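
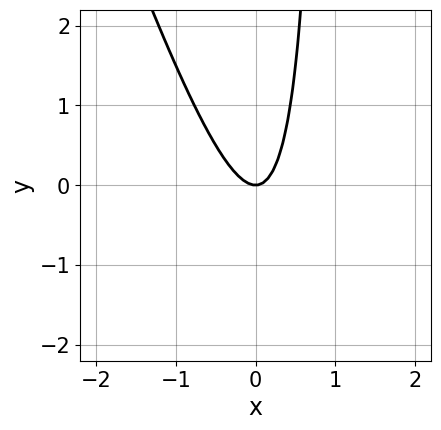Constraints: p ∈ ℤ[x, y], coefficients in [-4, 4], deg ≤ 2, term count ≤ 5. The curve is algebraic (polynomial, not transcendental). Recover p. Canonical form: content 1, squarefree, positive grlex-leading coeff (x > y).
3*x^2 + x*y - y

1. Degree: no degree-1 curve has this shape, so deg p = 2.
2. Observable constraints: one x-axis crossing is at x = 0; it meets the y-axis at y = 0 (among the integer gridlines).
3. The integer polynomial consistent with all of this is the stated p.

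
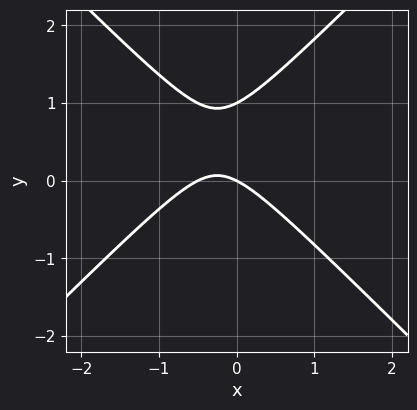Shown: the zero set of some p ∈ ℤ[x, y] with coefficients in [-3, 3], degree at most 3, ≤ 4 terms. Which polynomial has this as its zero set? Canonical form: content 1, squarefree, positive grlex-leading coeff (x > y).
2*x^2 - 2*y^2 + x + 2*y

(a) deg p = 2.
(b) Against the integer gridlines: the y-axis gridline crossings are at y ∈ {0, 1}; it meets the x-axis at x = 0 (among the integer gridlines).
(c) Putting this together gives p.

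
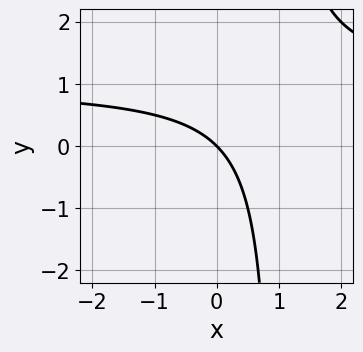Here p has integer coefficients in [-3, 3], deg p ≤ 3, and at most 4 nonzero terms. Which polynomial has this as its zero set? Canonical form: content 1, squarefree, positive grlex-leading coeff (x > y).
First, degree: no degree-1 curve has this shape, so deg p = 2.
Then, reading off the gridlines: one y-axis crossing is at y = 0; one x-axis crossing is at x = 0.
Finally, together with the visible shape, these determine p as stated.

x*y - x - y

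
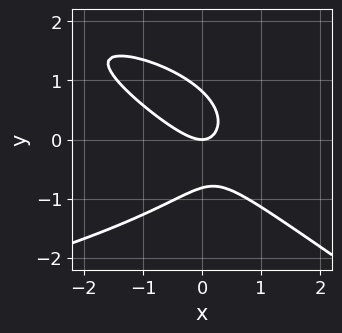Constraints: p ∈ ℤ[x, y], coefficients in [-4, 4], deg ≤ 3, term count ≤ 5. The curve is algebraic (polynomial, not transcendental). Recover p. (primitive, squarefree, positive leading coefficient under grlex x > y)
(a) deg p = 3. The shape is more complex than any degree-2 curve.
(b) Checking where it meets the axes: it crosses the x-axis at the gridline x = 0; it meets the y-axis at y = 0 (among the integer gridlines).
(c) Assembling these constraints gives the stated polynomial.

2*x*y^2 + 3*y^3 + 3*x^2 + 3*x*y - 2*y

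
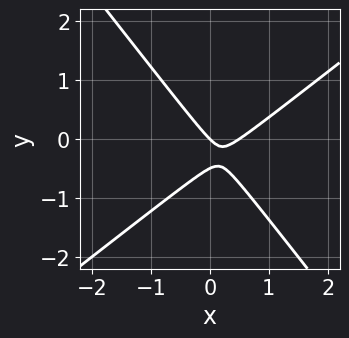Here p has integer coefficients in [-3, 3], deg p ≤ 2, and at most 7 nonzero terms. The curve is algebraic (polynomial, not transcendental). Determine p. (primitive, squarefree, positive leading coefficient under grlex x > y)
2*x^2 - x*y - 2*y^2 - x - y

Degree: a generic line meets the curve in up to 2 points, so deg p = 2.
Checking where it meets the axes: it crosses the y-axis at the gridline y = 0; it crosses the x-axis at the gridline x = 0.
Together with the visible shape, these determine p as stated.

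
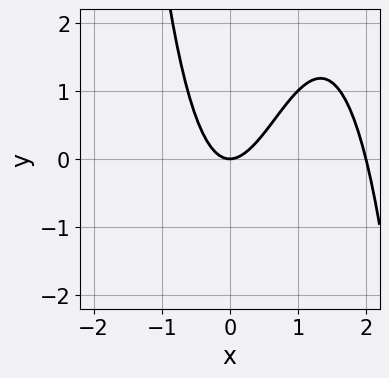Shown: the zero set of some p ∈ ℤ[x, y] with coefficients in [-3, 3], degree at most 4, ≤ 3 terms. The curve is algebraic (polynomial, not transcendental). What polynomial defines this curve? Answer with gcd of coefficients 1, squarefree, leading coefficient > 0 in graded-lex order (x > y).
x^3 - 2*x^2 + y

1. Degree: a generic line meets the curve in up to 3 points, so deg p = 3.
2. Reading off the gridlines: one y-axis crossing is at y = 0; among the integer gridlines, it crosses the x-axis at x ∈ {0, 2}.
3. These observations pin down the coefficients.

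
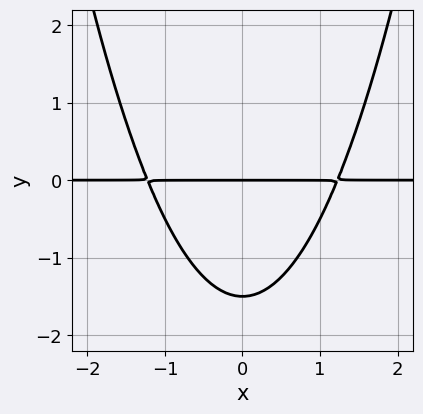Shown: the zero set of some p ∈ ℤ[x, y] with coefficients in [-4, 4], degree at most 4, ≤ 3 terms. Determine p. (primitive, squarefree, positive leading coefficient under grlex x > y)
2*x^2*y - 2*y^2 - 3*y

First, deg p = 3. A generic line meets the curve in up to 3 points.
Then, symmetries: the x ↦ −x reflection is a symmetry, so x appears only in even powers.
Then, against the integer gridlines: one y-axis crossing is at y = 0; the visible x-axis segment lies entirely on the curve.
Finally, these observations pin down the coefficients.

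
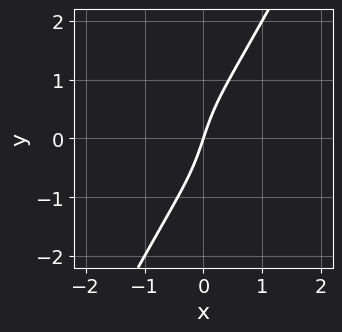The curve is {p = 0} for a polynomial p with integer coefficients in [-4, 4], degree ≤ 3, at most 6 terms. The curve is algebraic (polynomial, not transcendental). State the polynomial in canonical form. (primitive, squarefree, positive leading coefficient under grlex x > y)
3*x^3 + x*y^2 - y^3 + 3*x - y

(a) Degree: the shape is more complex than any degree-2 curve, so deg p = 3.
(b) Observable constraints: it crosses the y-axis at the gridline y = 0; it meets the x-axis at x = 0 (among the integer gridlines).
(c) Assembling these constraints gives the stated polynomial.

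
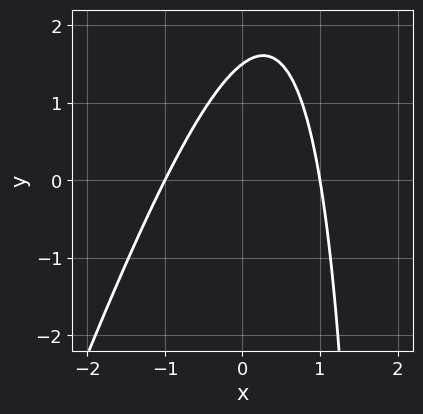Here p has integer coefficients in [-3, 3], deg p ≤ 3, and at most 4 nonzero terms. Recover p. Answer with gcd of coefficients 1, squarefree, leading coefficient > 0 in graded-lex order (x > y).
3*x^2 - x*y + 2*y - 3

1. deg p = 2. The shape is more complex than any degree-1 curve.
2. Checking where it meets the axes: among the integer gridlines, it crosses the x-axis at x ∈ {-1, 1}.
3. Fitting integer coefficients to these (and the overall shape) gives p.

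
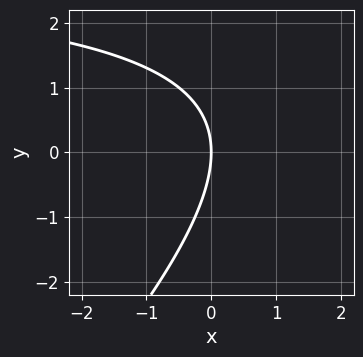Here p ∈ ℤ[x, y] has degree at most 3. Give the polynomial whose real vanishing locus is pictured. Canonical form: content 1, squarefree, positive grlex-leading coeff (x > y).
x*y - y^2 - 3*x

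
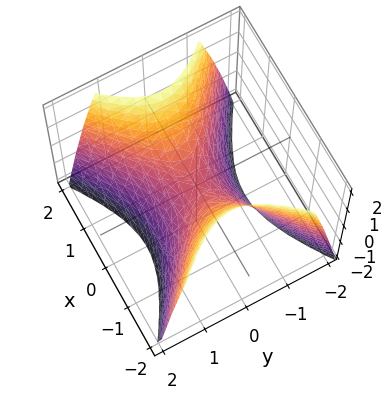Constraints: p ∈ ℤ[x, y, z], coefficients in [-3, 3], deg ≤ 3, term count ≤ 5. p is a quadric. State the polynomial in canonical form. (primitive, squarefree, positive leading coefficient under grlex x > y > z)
2*x^2 - 3*y^2 - 2*z

1. deg p = 2. A hyperbolic paraboloid; a quadric.
2. Symmetries: mirror symmetry y ↦ −y ⇒ only even powers of y; the x ↦ −x reflection is a symmetry, so x appears only in even powers.
3. From the visible intercepts: it meets the z-axis at z = 0 (among the integer gridlines); one y-axis crossing is at y = 0.
4. Together with the visible shape, these determine p as stated.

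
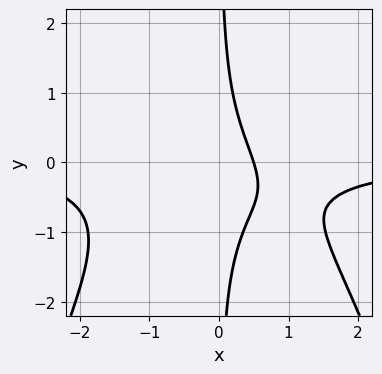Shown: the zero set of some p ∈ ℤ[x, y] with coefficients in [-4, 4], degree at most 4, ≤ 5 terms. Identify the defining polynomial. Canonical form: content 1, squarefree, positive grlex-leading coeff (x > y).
First, deg p = 4. The shape is more complex than any degree-3 curve.
Then, observable constraints: it misses every integer gridline on the y-axis.
Finally, fitting integer coefficients to these (and the overall shape) gives p.

x^3*y + 2*x*y^2 + x*y + 2*x - 1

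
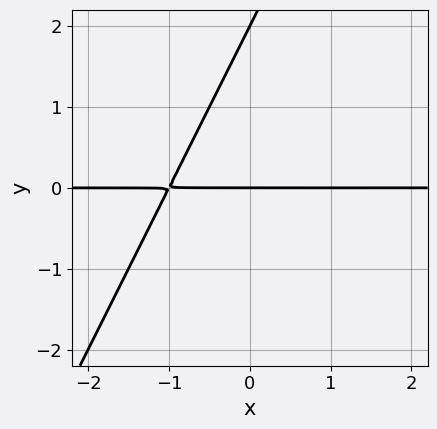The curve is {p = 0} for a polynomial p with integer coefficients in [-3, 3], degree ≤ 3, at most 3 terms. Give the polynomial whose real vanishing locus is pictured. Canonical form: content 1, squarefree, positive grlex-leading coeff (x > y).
2*x*y - y^2 + 2*y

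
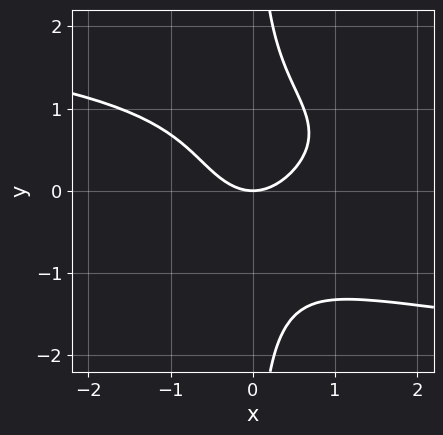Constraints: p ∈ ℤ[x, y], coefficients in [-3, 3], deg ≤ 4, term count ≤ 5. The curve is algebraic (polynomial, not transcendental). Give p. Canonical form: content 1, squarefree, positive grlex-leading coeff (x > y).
First, the degree is 4 — the shape is more complex than any degree-3 curve.
Then, from the axis intercepts and sections: it meets the x-axis at x = 0 (among the integer gridlines); one y-axis crossing is at y = 0.
Finally, these observations pin down the coefficients.

x*y^3 + x^2 - y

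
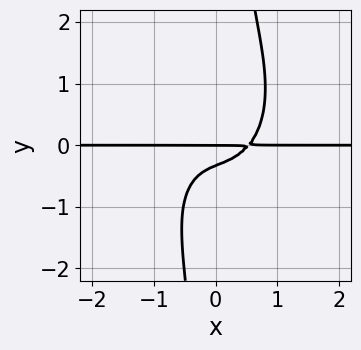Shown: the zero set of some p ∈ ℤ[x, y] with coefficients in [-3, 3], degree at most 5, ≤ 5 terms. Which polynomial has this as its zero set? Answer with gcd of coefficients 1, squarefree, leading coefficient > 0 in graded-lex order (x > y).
3*x^3*y + 2*x*y^3 + x*y - 3*y^2 - y

deg p = 4. The shape is more complex than any degree-3 curve.
Observable constraints: every point of the x-axis in the box is on the curve; it crosses the y-axis at the gridline y = 0.
Solving for integer coefficients yields p as stated.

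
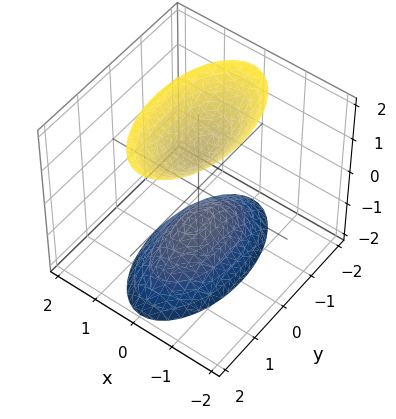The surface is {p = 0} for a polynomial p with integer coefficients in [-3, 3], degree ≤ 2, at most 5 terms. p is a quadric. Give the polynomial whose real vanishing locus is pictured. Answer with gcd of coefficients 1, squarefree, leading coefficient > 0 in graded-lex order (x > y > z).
1. There are 2 components. Treating them together as one polynomial.
2. The degree is 2 — two sheets facing apart; a quadric.
3. Symmetries: mirror symmetry x ↦ −x ⇒ only even powers of x; the z ↦ −z reflection is a symmetry, so z appears only in even powers; the y ↦ −y reflection is a symmetry, so y appears only in even powers.
4. Observable constraints: the z-axis gridline crossings are at z ∈ {-1, 1}; the surface avoids every integer y-axis point in the box.
5. These observations pin down the coefficients.

3*x^2 + y^2 - z^2 + 1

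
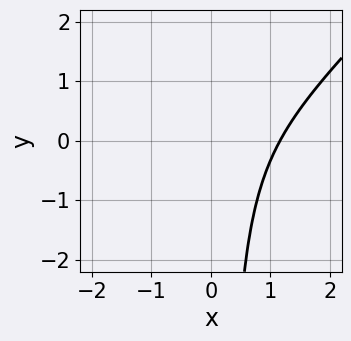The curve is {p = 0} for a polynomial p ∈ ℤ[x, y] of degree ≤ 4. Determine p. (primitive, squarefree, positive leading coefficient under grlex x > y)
3*x^3 - 3*x^2*y - 2*x^2 - 2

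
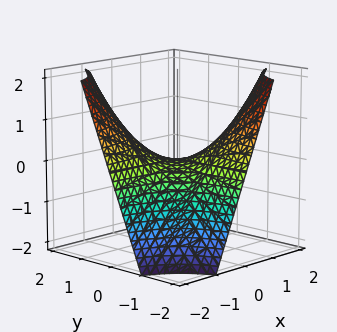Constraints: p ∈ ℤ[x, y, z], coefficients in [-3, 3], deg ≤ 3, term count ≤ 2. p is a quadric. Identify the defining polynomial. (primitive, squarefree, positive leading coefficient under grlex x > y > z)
The degree is 2 — a hyperbolic paraboloid; a quadric.
Against the integer gridlines: the visible y-axis segment lies entirely on the surface; every point of the x-axis in the box is on the surface; it meets the z-axis at z = 0 (among the integer gridlines).
Fitting integer coefficients to these (and the overall shape) gives p.

x*y + z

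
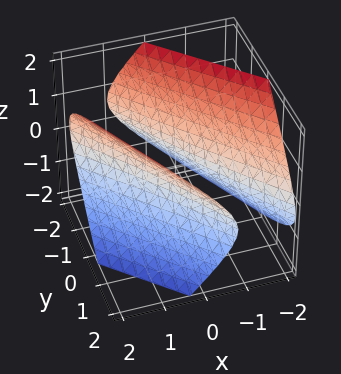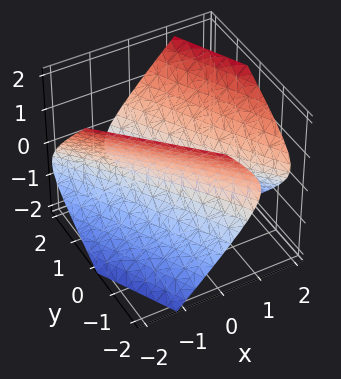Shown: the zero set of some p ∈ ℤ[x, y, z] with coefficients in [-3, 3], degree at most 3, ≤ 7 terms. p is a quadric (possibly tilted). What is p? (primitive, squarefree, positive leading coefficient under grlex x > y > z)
I count 2 distinct pieces.
deg p = 2.
Observable constraints: among the integer gridlines, it crosses the y-axis at y ∈ {-1, 1}; it misses every integer gridline on the z-axis.
Matching integer coefficients to the picture gives p.

2*x^2 + 3*x*y + y^2 - y*z - 2*z^2 - 1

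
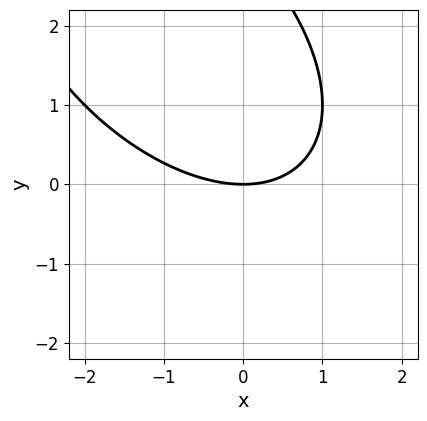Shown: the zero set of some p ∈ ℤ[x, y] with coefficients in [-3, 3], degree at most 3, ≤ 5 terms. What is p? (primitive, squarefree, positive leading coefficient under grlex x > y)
x^2 + x*y + y^2 - 3*y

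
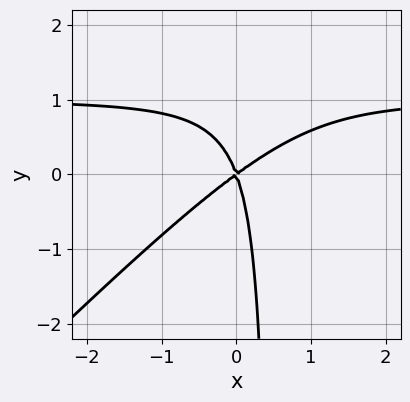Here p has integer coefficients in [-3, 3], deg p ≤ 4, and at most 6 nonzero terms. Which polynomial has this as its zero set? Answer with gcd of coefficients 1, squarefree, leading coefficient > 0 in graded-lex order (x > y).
2*x^2*y - 2*x*y^2 - 2*x^2 + 2*x*y + y^2

deg p = 3. No degree-2 curve has this shape.
From the visible intercepts: one y-axis crossing is at y = 0; it meets the x-axis at x = 0 (among the integer gridlines).
The integer polynomial consistent with all of this is the stated p.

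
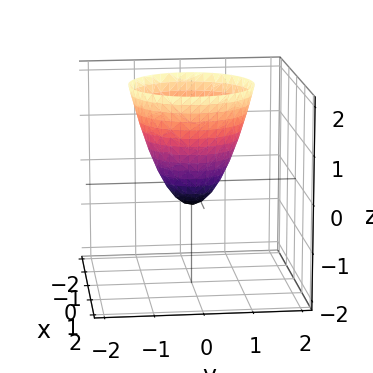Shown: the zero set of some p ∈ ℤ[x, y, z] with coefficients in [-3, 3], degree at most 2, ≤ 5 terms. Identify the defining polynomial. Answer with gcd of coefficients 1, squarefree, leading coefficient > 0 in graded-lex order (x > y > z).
(a) The degree is 2 — a generic line meets the surface in up to 2 points.
(b) Symmetries: the surface is invariant under rotation about z: p = q(x² + y², z).
(c) From the axis intercepts and sections: a circular section at z = 1 has radius exactly 1.
(d) Solving for integer coefficients yields p as stated.

3*x^2 + 3*y^2 - 2*z - 1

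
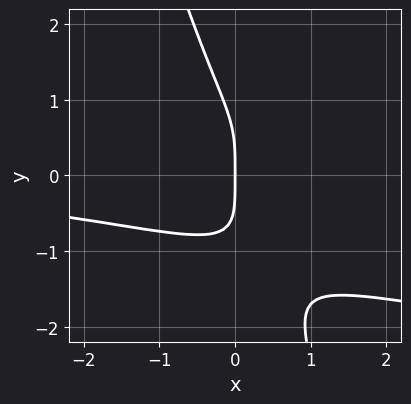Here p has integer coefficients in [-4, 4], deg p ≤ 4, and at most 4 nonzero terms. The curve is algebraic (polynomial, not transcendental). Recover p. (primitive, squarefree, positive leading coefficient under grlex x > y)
3*x*y^3 + y^4 - 2*x^2*y + 3*x

(a) Degree: no degree-3 curve has this shape, so deg p = 4.
(b) Checking where it meets the axes: it meets the x-axis at x = 0 (among the integer gridlines); one y-axis crossing is at y = 0.
(c) Assembling these constraints gives the stated polynomial.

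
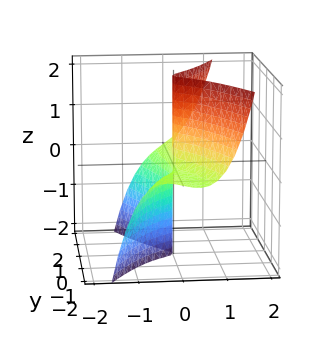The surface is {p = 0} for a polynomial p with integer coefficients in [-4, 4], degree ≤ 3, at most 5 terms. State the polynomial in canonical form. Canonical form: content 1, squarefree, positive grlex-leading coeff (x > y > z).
3*x^3 - y^2*z + x*y + x

(a) deg p = 3. No degree-2 surface has this shape.
(b) Against the integer gridlines: the visible z-axis segment lies entirely on the surface; it meets the x-axis at x = 0 (among the integer gridlines).
(c) Assembling these constraints gives the stated polynomial. Check: (0, -1, 0) on the y-axis lies on the surface, and p(0, -1, 0) = 0. ✓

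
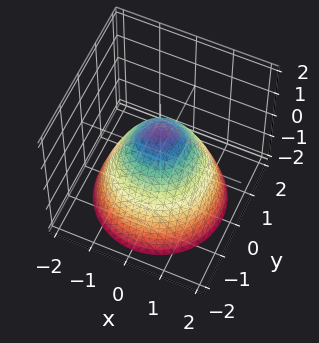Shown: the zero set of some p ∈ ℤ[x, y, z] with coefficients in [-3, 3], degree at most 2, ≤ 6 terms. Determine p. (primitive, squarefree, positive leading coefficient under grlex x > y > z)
deg p = 2. No degree-1 surface has this shape.
Symmetries: every cross-section ⟂ z is a circle, so x, y appear only via x² + y².
Reading off the gridlines: it crosses the z-axis at the gridline z = 1; the x-axis gridline crossings are at x ∈ {-1, 1}; a circular section at z = -1 has radius between 1 and 2.
Putting this together gives p. Check: (0, -1, 0) on the y-axis lies on the surface, and p(0, -1, 0) = 0. ✓

x^2 + y^2 + z - 1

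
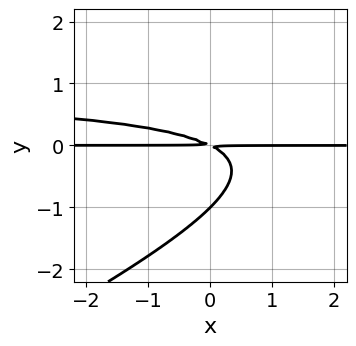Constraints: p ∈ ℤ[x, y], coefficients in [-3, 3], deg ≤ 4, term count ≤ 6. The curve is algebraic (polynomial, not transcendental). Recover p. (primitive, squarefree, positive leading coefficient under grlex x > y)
First, degree: a generic line meets the curve in up to 3 points, so deg p = 3.
Next, observable constraints: it crosses the y-axis at the gridline y = -1; the visible x-axis segment lies entirely on the curve.
Finally, together with the visible shape, these determine p as stated.

x*y^2 - 2*y^3 - x*y - 2*y^2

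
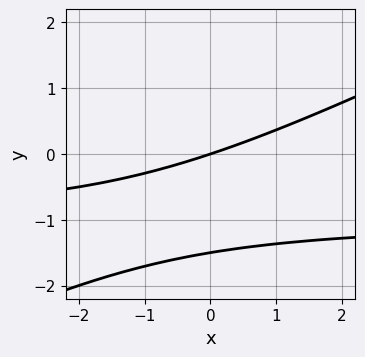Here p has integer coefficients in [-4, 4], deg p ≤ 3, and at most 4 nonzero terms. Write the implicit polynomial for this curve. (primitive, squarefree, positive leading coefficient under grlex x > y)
x*y - 2*y^2 + x - 3*y

deg p = 2.
Checking where it meets the axes: it crosses the x-axis at the gridline x = 0; it meets the y-axis at y = 0 (among the integer gridlines).
These observations pin down the coefficients.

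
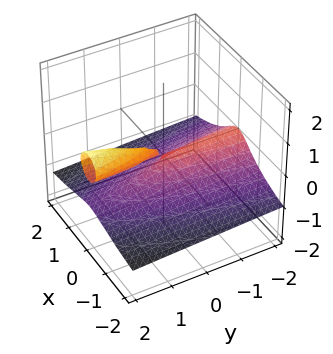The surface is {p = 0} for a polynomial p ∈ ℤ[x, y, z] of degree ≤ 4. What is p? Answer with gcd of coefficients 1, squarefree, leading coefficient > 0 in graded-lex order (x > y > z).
First, I count 2 distinct pieces.
Next, the degree is 3 — a generic line meets the surface in up to 3 points.
Next, checking where it meets the axes: it meets the x-axis at x = 0 (among the integer gridlines); one z-axis crossing is at z = 0; the visible y-axis segment lies entirely on the surface.
Finally, the integer polynomial consistent with all of this is the stated p.

2*x^2*z + 3*z^3 + 3*x^2 - y*z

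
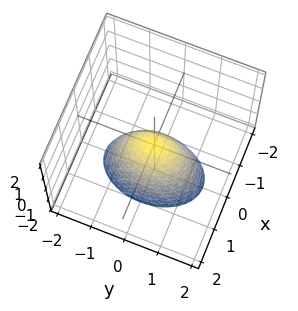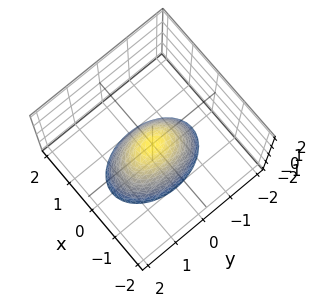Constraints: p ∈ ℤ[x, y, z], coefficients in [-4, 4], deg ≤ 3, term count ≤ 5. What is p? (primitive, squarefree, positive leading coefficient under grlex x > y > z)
2*x^2 + y^2 + z

(a) The degree is 2 — a single bowl opening along one axis; a quadric.
(b) Symmetries: mirror symmetry y ↦ −y ⇒ only even powers of y; it's symmetric under x → −x, forcing even powers of x.
(c) Checking where it meets the axes: it crosses the y-axis at the gridline y = 0; one x-axis crossing is at x = 0; one z-axis crossing is at z = 0.
(d) Matching integer coefficients to the picture gives p.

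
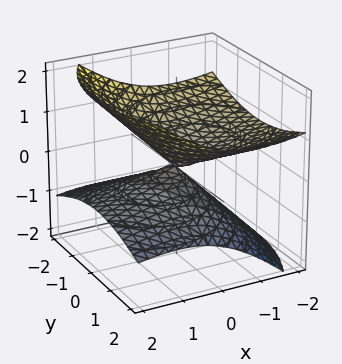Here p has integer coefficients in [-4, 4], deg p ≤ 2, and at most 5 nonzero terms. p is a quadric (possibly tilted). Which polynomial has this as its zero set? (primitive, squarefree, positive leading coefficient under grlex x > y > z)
x^2 + 2*x*z + y^2 - 3*z^2

The picture has 2 separate pieces.
deg p = 2.
Against the integer gridlines: it meets the y-axis at y = 0 (among the integer gridlines); it crosses the x-axis at the gridline x = 0.
Matching integer coefficients to the picture gives p.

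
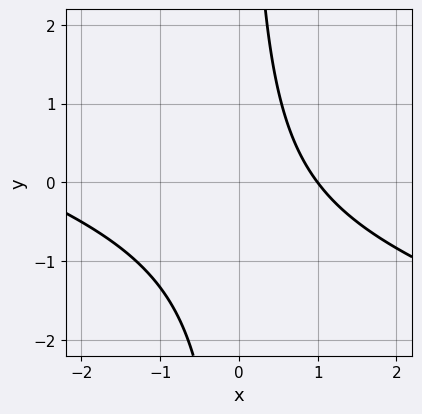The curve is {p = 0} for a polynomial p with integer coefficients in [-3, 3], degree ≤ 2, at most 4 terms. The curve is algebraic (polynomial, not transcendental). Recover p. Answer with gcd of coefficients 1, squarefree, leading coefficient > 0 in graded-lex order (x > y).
Degree: no degree-1 curve has this shape, so deg p = 2.
Observable constraints: it meets the x-axis at x = 1 (among the integer gridlines); the curve avoids every integer y-axis point in the box.
These observations pin down the coefficients.

x^2 + 3*x*y + 2*x - 3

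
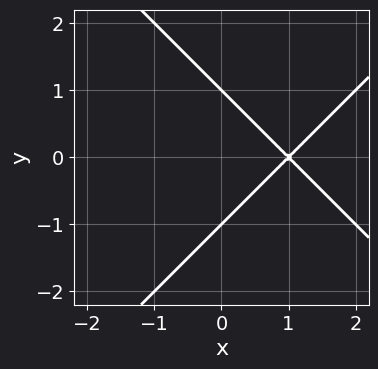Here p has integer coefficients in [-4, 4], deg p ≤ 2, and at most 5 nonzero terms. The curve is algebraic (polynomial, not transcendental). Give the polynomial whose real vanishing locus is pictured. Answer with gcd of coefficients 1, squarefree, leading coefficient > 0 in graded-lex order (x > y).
x^2 - y^2 - 2*x + 1

(a) Degree: the shape is more complex than any degree-1 curve, so deg p = 2.
(b) Symmetries: mirror symmetry y ↦ −y ⇒ only even powers of y.
(c) From the axis intercepts and sections: the y-axis gridline crossings are at y ∈ {-1, 1}; it crosses the x-axis at the gridline x = 1.
(d) Together with the visible shape, these determine p as stated.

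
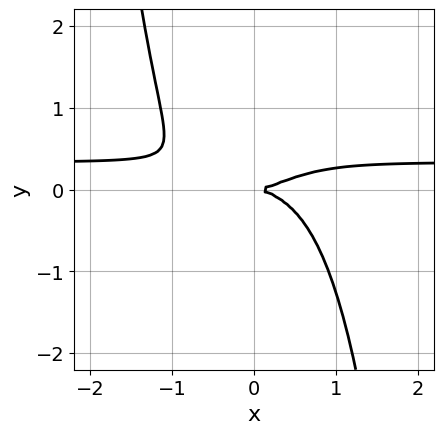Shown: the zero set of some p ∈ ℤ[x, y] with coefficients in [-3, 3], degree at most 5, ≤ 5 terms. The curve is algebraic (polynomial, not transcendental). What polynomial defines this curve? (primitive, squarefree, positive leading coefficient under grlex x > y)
3*x^3*y - x^3 + 3*y^2

(a) deg p = 4. No degree-3 curve has this shape.
(b) From the visible intercepts: one x-axis crossing is at x = 0; it crosses the y-axis at the gridline y = 0.
(c) Together with the visible shape, these determine p as stated.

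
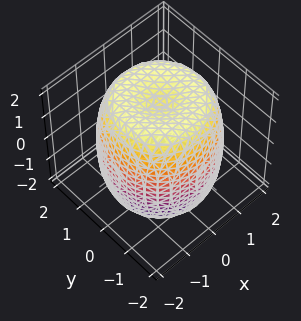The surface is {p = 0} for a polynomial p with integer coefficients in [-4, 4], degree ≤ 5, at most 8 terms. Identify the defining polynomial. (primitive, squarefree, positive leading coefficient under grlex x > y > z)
First, degree: the shape is more complex than any degree-3 surface, so deg p = 4.
Then, symmetries: every cross-section ⟂ z is a circle, so x, y appear only via x² + y².
Next, from the axis intercepts and sections: a circular section at z = 2 has radius exactly 1.
Finally, fitting integer coefficients to these (and the overall shape) gives p.

x^4 + 2*x^2*y^2 + y^4 - 2*x^2 - 2*y^2 + z^2 - 3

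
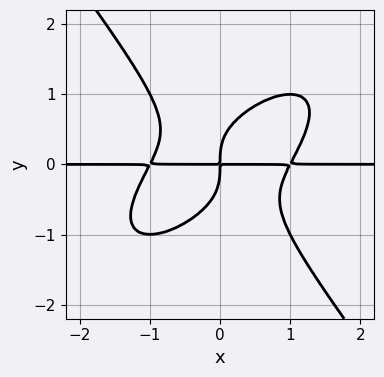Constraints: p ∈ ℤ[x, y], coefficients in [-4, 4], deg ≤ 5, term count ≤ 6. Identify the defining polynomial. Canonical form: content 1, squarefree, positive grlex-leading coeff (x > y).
x^3*y - x^2*y^2 + y^4 - x*y

Degree: the shape is more complex than any degree-3 curve, so deg p = 4.
Observable constraints: every point of the x-axis in the box is on the curve.
Together with the visible shape, these determine p as stated.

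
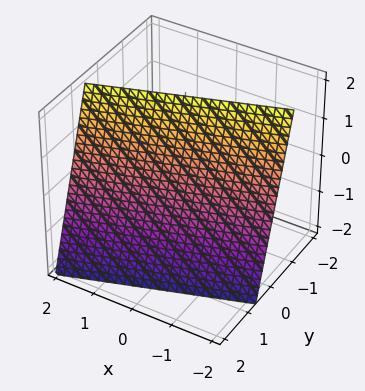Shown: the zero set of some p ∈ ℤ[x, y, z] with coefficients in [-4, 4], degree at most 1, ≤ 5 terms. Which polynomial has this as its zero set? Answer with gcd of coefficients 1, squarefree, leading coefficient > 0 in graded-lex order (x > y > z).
x - 3*y - z + 2

deg p = 1.
From the visible intercepts: it meets the z-axis at z = 2 (among the integer gridlines); it crosses the x-axis at the gridline x = -2.
Fitting integer coefficients to these (and the overall shape) gives p.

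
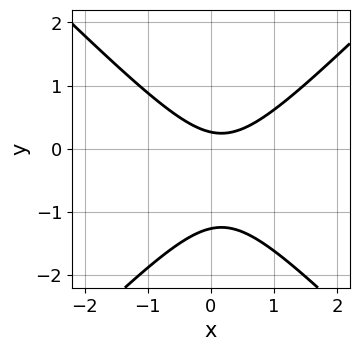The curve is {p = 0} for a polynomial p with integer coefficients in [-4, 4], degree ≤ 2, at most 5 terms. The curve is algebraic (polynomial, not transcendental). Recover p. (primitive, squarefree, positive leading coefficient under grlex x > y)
3*x^2 - 3*y^2 - x - 3*y + 1

1. The degree is 2 — no degree-1 curve has this shape.
2. Observable constraints: it misses every integer gridline on the x-axis.
3. These observations pin down the coefficients.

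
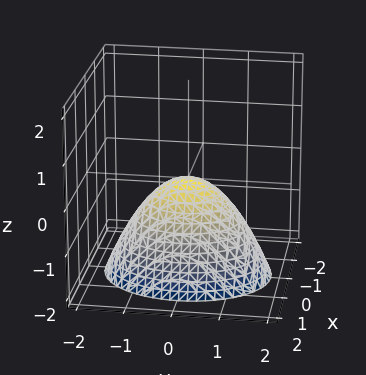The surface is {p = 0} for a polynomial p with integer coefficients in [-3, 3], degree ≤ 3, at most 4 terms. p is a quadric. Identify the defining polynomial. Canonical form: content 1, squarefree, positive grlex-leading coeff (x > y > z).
3*x^2 + 2*y^2 + 3*z

(a) The degree is 2 — a paraboloid; a quadric.
(b) Symmetries: it's symmetric under y → −y, forcing even powers of y; it's symmetric under x → −x, forcing even powers of x.
(c) Reading off the gridlines: one x-axis crossing is at x = 0; it meets the y-axis at y = 0 (among the integer gridlines); it meets the z-axis at z = 0 (among the integer gridlines).
(d) Together with the visible shape, these determine p as stated.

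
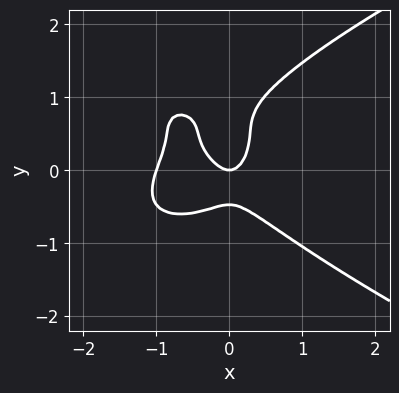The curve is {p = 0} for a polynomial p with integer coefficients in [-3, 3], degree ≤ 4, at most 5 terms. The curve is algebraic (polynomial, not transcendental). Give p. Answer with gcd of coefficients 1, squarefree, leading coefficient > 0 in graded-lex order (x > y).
3*y^4 - 3*x^3 - 3*y^3 - 3*x^2 + y

First, the degree is 4 — no degree-3 curve has this shape.
Next, reading off the gridlines: it meets the y-axis at y = 0 (among the integer gridlines); the x-axis gridline crossings are at x ∈ {-1, 0}.
Finally, the integer polynomial consistent with all of this is the stated p.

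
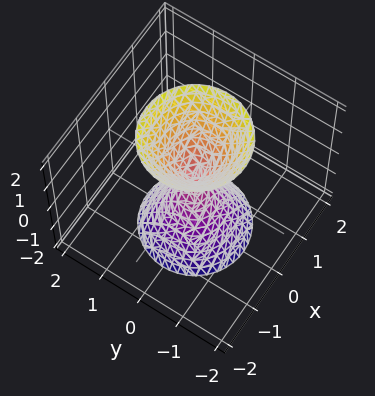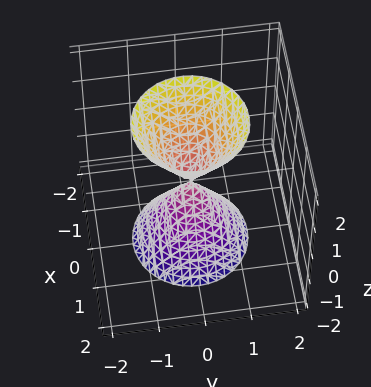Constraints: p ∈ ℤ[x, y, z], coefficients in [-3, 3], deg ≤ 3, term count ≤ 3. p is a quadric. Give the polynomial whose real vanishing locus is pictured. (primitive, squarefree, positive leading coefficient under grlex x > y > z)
(a) The picture has 2 separate pieces. Treating them together as one polynomial.
(b) Degree: a double cone through the origin; a quadric, so deg p = 2.
(c) Symmetries: mirror symmetry z ↦ −z ⇒ only even powers of z; the z-axis is an axis of rotation, so x and y enter only as x² + y².
(d) From the visible intercepts: a circular section at z = -1 has radius between 0 and 1; it crosses the y-axis at the gridline y = 0; it crosses the x-axis at the gridline x = 0.
(e) Together with the visible shape, these determine p as stated.

3*x^2 + 3*y^2 - z^2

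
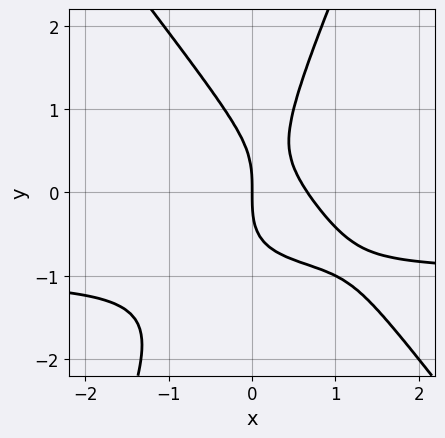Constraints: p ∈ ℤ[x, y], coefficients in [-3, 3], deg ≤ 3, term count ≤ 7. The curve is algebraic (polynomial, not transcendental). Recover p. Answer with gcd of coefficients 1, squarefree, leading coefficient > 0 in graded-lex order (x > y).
3*x^2*y + x*y^2 - y^3 + 3*x^2 - 2*x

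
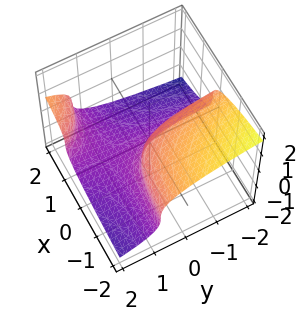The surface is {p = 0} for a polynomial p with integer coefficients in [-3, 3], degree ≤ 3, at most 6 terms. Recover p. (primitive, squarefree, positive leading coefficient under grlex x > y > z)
3*z^3 - 2*x*y + 2*x + y

deg p = 3. The shape is more complex than any degree-2 surface.
Checking where it meets the axes: one x-axis crossing is at x = 0; it crosses the y-axis at the gridline y = 0.
Solving for integer coefficients yields p as stated.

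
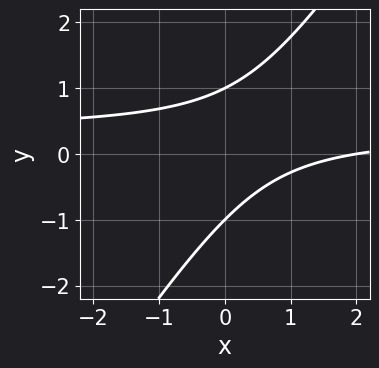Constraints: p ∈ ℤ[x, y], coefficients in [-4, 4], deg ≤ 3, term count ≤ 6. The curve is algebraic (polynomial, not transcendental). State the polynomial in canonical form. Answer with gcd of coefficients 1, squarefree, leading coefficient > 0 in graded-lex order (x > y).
3*x*y - 2*y^2 - x + 2

1. Degree: the shape is more complex than any degree-1 curve, so deg p = 2.
2. From the axis intercepts and sections: among the integer gridlines, it crosses the y-axis at y ∈ {-1, 1}; one x-axis crossing is at x = 2.
3. Assembling these constraints gives the stated polynomial.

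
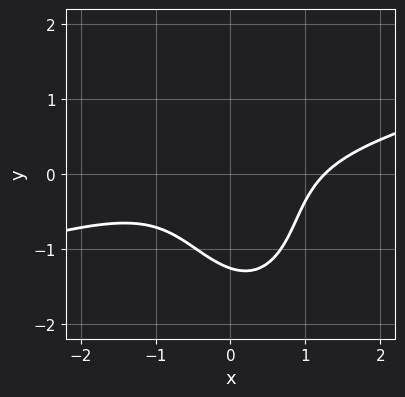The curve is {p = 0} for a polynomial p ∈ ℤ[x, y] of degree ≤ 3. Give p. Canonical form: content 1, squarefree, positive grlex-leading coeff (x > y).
x^3 - 3*x^2*y - x*y^2 - y^3 - 2

deg p = 3.
The integer polynomial consistent with all of this is the stated p.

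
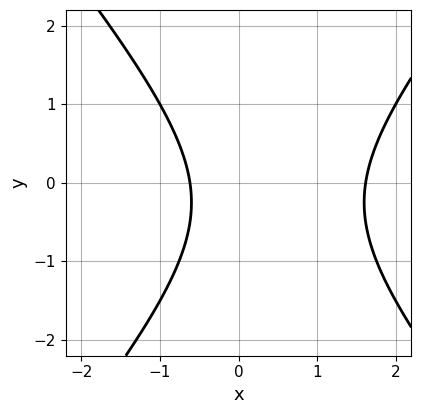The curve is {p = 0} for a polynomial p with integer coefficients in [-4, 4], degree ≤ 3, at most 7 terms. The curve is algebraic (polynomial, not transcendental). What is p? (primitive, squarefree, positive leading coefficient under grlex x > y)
The degree is 2 — no degree-1 curve has this shape.
From the axis intercepts and sections: it misses every integer gridline on the y-axis.
The integer polynomial consistent with all of this is the stated p.

3*x^2 - 2*y^2 - 3*x - y - 3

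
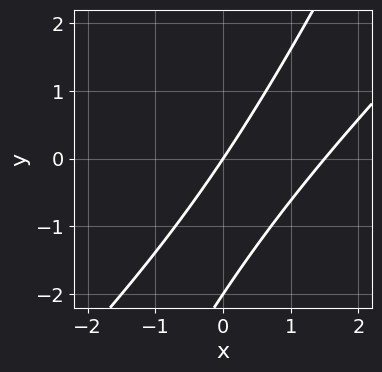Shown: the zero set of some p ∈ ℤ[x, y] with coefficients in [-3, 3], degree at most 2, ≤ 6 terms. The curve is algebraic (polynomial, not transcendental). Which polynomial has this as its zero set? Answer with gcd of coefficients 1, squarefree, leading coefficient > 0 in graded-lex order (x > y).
(a) Degree: a generic line meets the curve in up to 2 points, so deg p = 2.
(b) From the axis intercepts and sections: it meets the x-axis at x = 0 (among the integer gridlines); among the integer gridlines, it crosses the y-axis at y ∈ {-2, 0}.
(c) Putting this together gives p.

2*x^2 - 3*x*y + y^2 - 3*x + 2*y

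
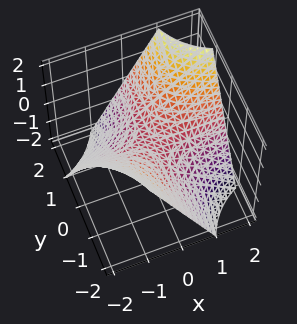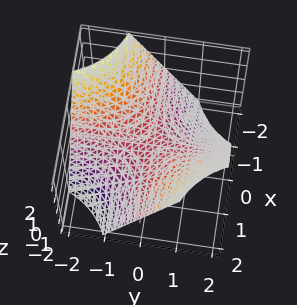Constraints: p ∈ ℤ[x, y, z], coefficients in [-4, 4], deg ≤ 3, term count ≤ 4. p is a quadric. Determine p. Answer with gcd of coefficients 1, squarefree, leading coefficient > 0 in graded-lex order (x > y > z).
(a) Degree: a saddle surface; a quadric, so deg p = 2.
(b) From the axis intercepts and sections: it meets the z-axis at z = 0 (among the integer gridlines); the visible y-axis segment lies entirely on the surface.
(c) The integer polynomial consistent with all of this is the stated p.

x*y - z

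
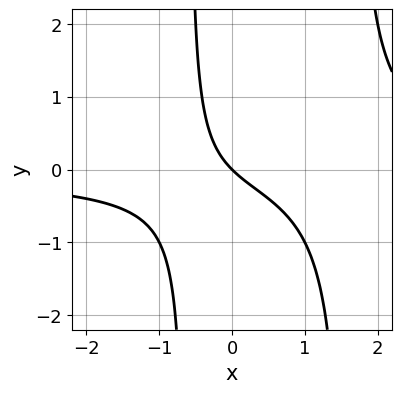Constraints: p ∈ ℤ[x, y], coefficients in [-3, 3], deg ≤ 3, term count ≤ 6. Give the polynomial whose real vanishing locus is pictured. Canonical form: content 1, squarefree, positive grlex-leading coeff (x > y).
x^2*y - x*y - x - y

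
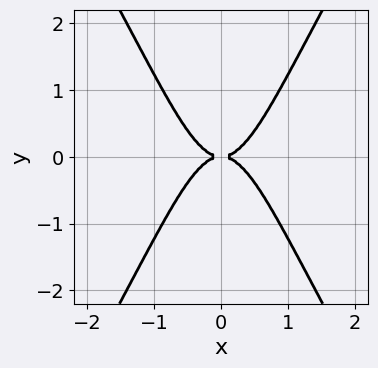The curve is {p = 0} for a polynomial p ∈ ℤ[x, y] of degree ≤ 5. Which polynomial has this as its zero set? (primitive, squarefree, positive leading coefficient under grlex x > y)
1. Degree: no degree-3 curve has this shape, so deg p = 4.
2. Symmetries: it's symmetric under x → −x, forcing even powers of x; it's symmetric under y → −y, forcing even powers of y.
3. Reading off the gridlines: it meets the x-axis at x = 0 (among the integer gridlines); it meets the y-axis at y = 0 (among the integer gridlines).
4. The integer polynomial consistent with all of this is the stated p.

3*x^4 - x^2*y^2 - y^2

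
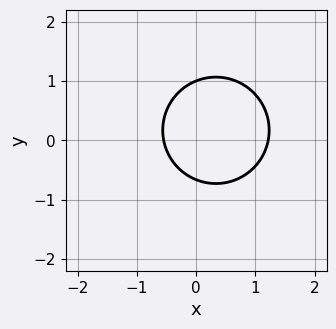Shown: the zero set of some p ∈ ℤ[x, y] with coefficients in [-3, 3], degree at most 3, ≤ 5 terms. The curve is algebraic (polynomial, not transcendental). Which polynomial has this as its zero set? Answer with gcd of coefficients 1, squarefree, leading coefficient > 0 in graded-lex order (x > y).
3*x^2 + 3*y^2 - 2*x - y - 2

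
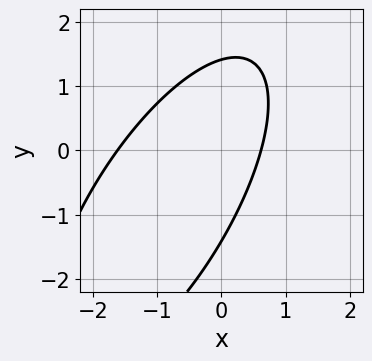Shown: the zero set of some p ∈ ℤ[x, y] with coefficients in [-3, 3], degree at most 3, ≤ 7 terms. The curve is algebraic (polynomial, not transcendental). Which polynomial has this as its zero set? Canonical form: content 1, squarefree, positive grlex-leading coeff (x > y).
2*x^2 - 2*x*y + y^2 + 2*x - 2

The degree is 2 — the shape is more complex than any degree-1 curve.
Matching integer coefficients to the picture gives p.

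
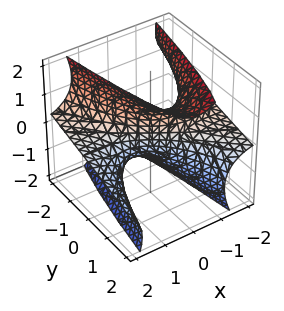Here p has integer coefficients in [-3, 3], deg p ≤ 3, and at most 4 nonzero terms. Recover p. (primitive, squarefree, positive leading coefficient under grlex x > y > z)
1. The degree is 3 — no degree-2 surface has this shape.
2. Checking where it meets the axes: it crosses the y-axis at the gridline y = 0; one z-axis crossing is at z = 0; it crosses the x-axis at the gridline x = 0.
3. Assembling these constraints gives the stated polynomial.

3*x^2*z - z^3 + 2*x + 3*y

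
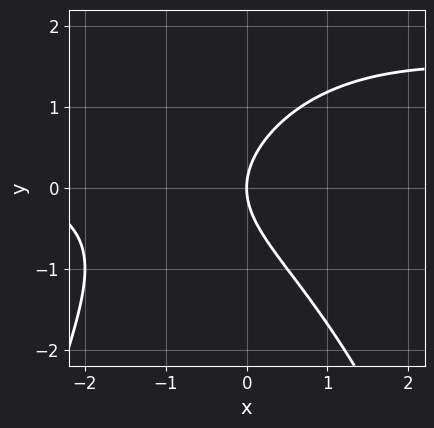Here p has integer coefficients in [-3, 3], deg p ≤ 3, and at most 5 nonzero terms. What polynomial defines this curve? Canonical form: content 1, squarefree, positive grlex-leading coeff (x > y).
x^2*y - x^2 + 2*y^2 - 3*x

1. Degree: a generic line meets the curve in up to 3 points, so deg p = 3.
2. Against the integer gridlines: it crosses the x-axis at the gridline x = 0; it crosses the y-axis at the gridline y = 0.
3. Putting this together gives p.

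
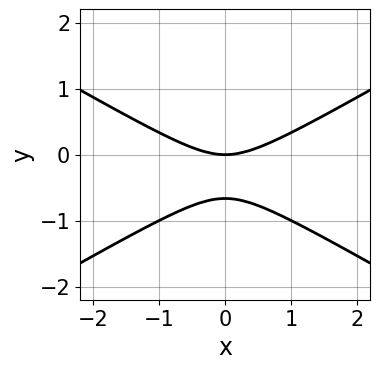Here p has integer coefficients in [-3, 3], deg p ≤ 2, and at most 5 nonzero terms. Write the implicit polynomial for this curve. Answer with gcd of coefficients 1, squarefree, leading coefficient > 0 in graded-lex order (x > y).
x^2 - 3*y^2 - 2*y

(a) The degree is 2 — a generic line meets the curve in up to 2 points.
(b) Symmetries: it's symmetric under x → −x, forcing even powers of x.
(c) From the visible intercepts: it meets the y-axis at y = 0 (among the integer gridlines); it meets the x-axis at x = 0 (among the integer gridlines).
(d) Fitting integer coefficients to these (and the overall shape) gives p.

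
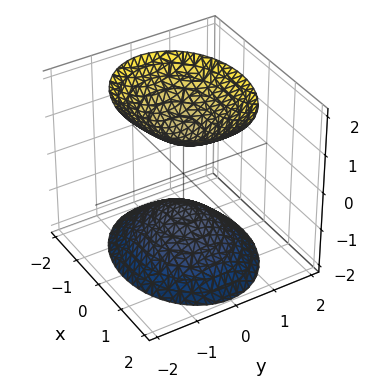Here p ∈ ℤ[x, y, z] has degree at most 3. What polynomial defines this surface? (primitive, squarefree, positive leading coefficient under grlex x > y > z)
2*x^2 + 3*y^2 - 2*z^2 + 2

(a) There are 2 components. They look like related sheets of one shape, so recover p as a whole.
(b) deg p = 2. Two sheets facing apart; a quadric.
(c) Symmetries: the z ↦ −z reflection is a symmetry, so z appears only in even powers; it's symmetric under y → −y, forcing even powers of y; mirror symmetry x ↦ −x ⇒ only even powers of x.
(d) From the visible intercepts: the surface avoids every integer y-axis point in the box; among the integer gridlines, it crosses the z-axis at z ∈ {-1, 1}; the surface avoids every integer x-axis point in the box.
(e) The integer polynomial consistent with all of this is the stated p.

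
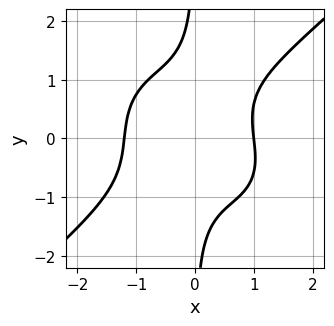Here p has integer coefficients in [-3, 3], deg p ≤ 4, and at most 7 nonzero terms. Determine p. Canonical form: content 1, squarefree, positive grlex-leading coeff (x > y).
2*x^4 - 3*x*y^3 + x^2*y + x - 3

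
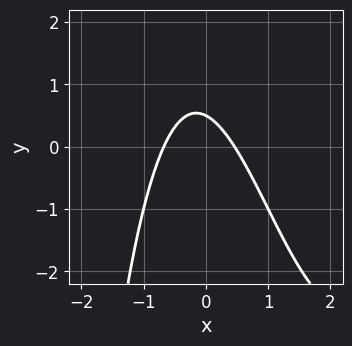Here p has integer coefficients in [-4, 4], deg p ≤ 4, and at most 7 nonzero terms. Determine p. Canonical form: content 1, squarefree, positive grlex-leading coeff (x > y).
x^3 - 3*x^2 - x - 2*y + 1

Degree: the shape is more complex than any degree-2 curve, so deg p = 3.
Solving for integer coefficients yields p as stated.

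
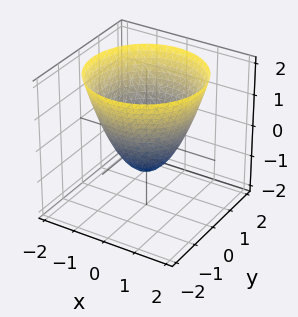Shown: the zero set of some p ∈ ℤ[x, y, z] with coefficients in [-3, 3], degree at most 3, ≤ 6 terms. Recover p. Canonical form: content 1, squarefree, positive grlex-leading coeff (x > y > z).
1. deg p = 2.
2. Symmetries: rotational symmetry about the z-axis ⇒ p depends on x, y only through x² + y².
3. Checking where it meets the axes: the y-axis gridline crossings are at y ∈ {-1, 1}; it crosses the z-axis at the gridline z = -1; among the integer gridlines, it crosses the x-axis at x ∈ {-1, 1}; a circular section at z = 2 has radius between 1 and 2.
4. The integer polynomial consistent with all of this is the stated p.

x^2 + y^2 - z - 1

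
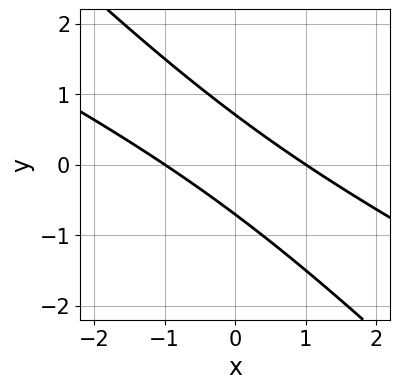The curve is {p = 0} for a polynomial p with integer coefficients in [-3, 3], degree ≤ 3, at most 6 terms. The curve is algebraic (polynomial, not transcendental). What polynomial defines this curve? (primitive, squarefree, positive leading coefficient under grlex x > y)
x^2 + 3*x*y + 2*y^2 - 1

(a) The degree is 2 — the shape is more complex than any degree-1 curve.
(b) Observable constraints: the x-axis gridline crossings are at x ∈ {-1, 1}.
(c) Matching integer coefficients to the picture gives p.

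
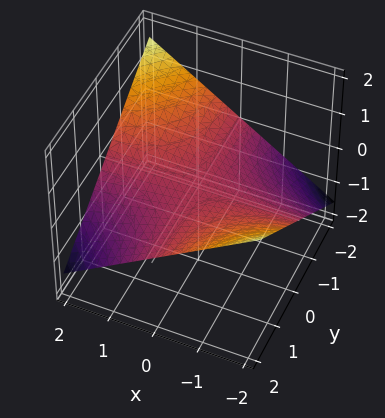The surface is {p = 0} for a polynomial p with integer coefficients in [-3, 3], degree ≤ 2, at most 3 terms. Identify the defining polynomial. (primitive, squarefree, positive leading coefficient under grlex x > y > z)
x*y + 3*z

First, deg p = 2.
Next, from the axis intercepts and sections: it meets the z-axis at z = 0 (among the integer gridlines); the visible y-axis segment lies entirely on the surface.
Finally, putting this together gives p.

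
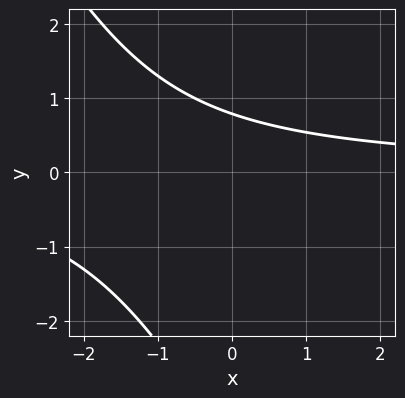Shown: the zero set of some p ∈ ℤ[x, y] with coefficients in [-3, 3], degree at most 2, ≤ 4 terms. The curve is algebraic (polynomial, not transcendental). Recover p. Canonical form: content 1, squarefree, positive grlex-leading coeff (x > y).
2*x*y + y^2 + 3*y - 3

(a) Degree: a generic line meets the curve in up to 2 points, so deg p = 2.
(b) Observable constraints: no x-intercept at any integer in the box.
(c) These observations pin down the coefficients.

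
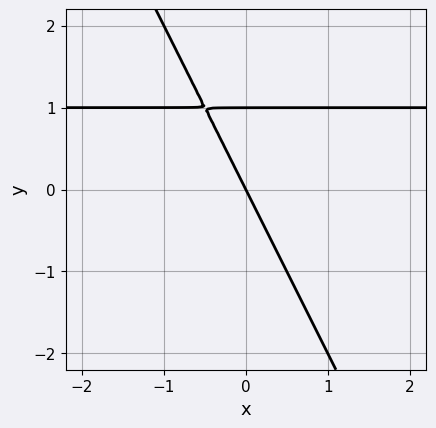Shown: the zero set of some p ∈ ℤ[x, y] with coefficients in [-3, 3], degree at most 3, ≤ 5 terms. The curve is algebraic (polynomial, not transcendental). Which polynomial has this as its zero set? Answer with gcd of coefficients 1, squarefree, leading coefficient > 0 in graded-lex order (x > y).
2*x*y + y^2 - 2*x - y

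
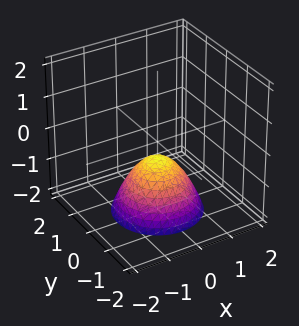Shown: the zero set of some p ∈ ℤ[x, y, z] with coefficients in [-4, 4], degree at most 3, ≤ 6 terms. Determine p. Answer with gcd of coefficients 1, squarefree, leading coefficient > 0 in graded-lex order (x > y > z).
2*x^2 + 2*y^2 + 2*z + 1

1. deg p = 2. A generic line meets the surface in up to 2 points.
2. Symmetries: rotational symmetry about the z-axis ⇒ p depends on x, y only through x² + y².
3. From the visible intercepts: no y-intercept at any integer in the box; no x-intercept at any integer in the box.
4. The integer polynomial consistent with all of this is the stated p.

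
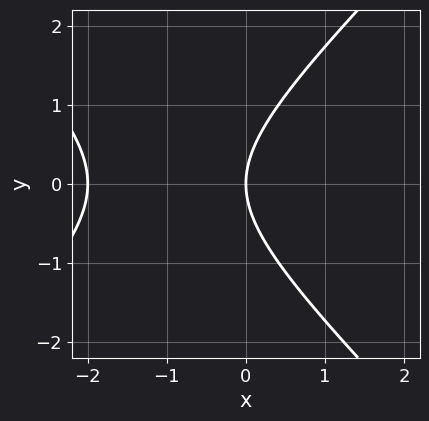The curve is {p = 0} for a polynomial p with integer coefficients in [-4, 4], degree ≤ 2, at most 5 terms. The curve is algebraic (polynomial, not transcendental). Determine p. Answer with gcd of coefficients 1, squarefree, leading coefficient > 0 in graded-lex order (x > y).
The degree is 2 — no degree-1 curve has this shape.
Symmetries: mirror symmetry y ↦ −y ⇒ only even powers of y.
From the visible intercepts: the x-axis gridline crossings are at x ∈ {-2, 0}; one y-axis crossing is at y = 0.
Putting this together gives p.

x^2 - y^2 + 2*x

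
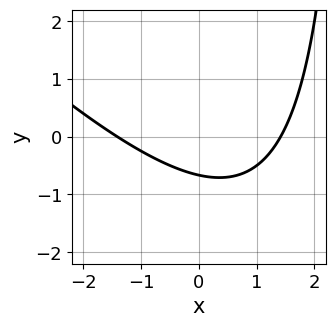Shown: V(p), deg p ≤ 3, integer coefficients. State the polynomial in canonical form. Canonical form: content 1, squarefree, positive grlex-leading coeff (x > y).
The degree is 2 — no degree-1 curve has this shape.
Putting this together gives p.

x^2 + x*y - 3*y - 2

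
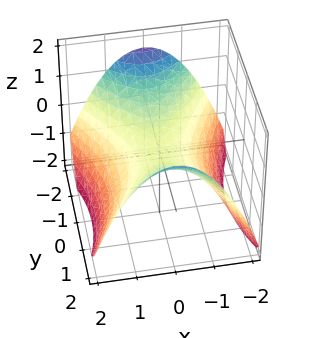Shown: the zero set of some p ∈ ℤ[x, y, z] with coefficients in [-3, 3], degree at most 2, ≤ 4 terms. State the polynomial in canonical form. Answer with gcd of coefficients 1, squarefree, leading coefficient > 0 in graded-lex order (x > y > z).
1. The degree is 2 — a saddle surface; a quadric.
2. Symmetries: mirror symmetry y ↦ −y ⇒ only even powers of y; the x ↦ −x reflection is a symmetry, so x appears only in even powers.
3. Observable constraints: it meets the y-axis at y = 0 (among the integer gridlines); one x-axis crossing is at x = 0.
4. Putting this together gives p.

2*x^2 - y^2 + 3*z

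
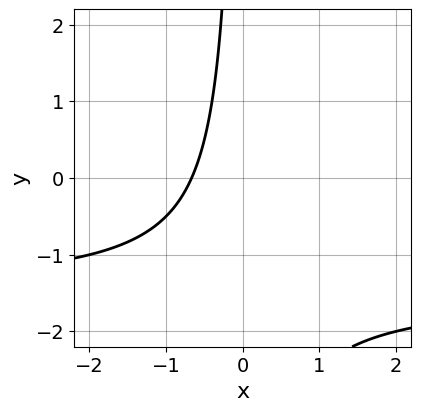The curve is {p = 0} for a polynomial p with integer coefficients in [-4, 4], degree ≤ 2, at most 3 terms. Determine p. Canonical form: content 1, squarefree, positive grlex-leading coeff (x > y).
2*x*y + 3*x + 2

First, deg p = 2. No degree-1 curve has this shape.
Then, checking where it meets the axes: it misses every integer gridline on the y-axis.
Finally, these observations pin down the coefficients.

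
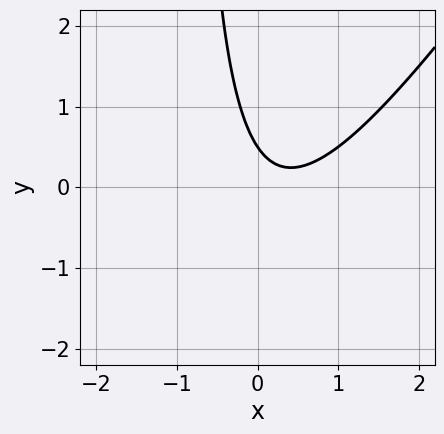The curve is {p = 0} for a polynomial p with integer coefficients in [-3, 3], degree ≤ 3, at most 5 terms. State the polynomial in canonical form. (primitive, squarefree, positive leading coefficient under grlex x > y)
(a) deg p = 2. No degree-1 curve has this shape.
(b) From the visible intercepts: it misses every integer gridline on the x-axis.
(c) Putting this together gives p.

3*x^2 - 2*x*y - 2*x - 2*y + 1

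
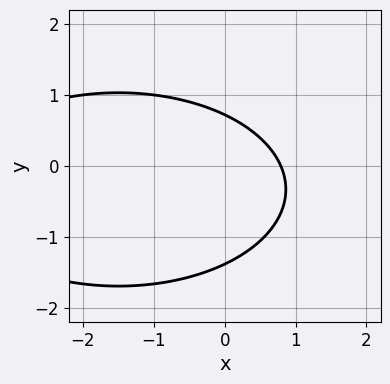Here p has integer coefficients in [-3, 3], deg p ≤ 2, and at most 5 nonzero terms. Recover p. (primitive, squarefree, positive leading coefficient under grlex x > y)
x^2 + 3*y^2 + 3*x + 2*y - 3

First, deg p = 2.
Finally, the integer polynomial consistent with all of this is the stated p.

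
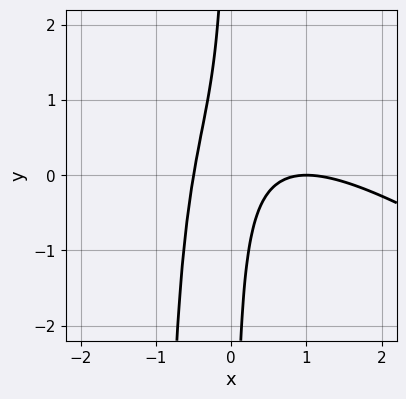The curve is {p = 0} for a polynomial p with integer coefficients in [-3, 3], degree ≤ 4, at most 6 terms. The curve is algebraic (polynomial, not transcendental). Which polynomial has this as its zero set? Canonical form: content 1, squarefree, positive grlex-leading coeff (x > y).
2*x^3 + 3*x^2*y - 3*x^2 + 3*x*y + 1

(a) The degree is 3 — no degree-2 curve has this shape.
(b) Checking where it meets the axes: it crosses the x-axis at the gridline x = 1; the curve avoids every integer y-axis point in the box.
(c) The integer polynomial consistent with all of this is the stated p.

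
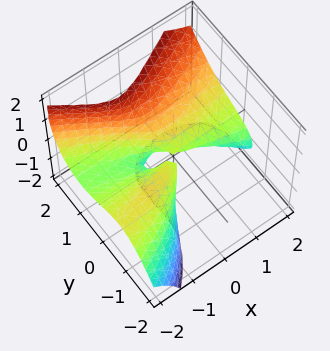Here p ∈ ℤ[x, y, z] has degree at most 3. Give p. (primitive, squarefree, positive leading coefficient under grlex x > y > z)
Degree: a generic line meets the surface in up to 3 points, so deg p = 3.
Checking where it meets the axes: it meets the z-axis at z = 0 (among the integer gridlines); it crosses the y-axis at the gridline y = 0; every point of the x-axis in the box is on the surface.
Together with the visible shape, these determine p as stated.

3*x^2*z + 3*x*z^2 - 3*y^3 - 3*x*y + 2*z^2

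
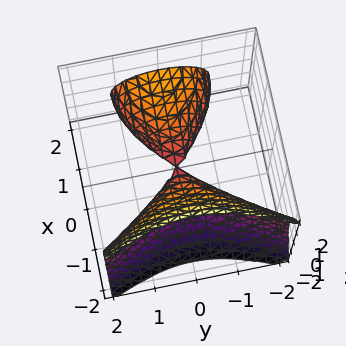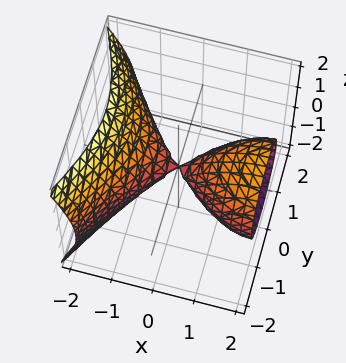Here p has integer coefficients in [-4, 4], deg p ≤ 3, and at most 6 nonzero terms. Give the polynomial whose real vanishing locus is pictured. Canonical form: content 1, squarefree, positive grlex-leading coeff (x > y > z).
(a) The picture has 2 separate pieces. They look like related sheets of one shape, so recover p as a whole.
(b) Degree: the shape is more complex than any degree-2 surface, so deg p = 3.
(c) From the visible intercepts: it meets the x-axis at x = 0 (among the integer gridlines); it crosses the y-axis at the gridline y = 0; one z-axis crossing is at z = 0.
(d) These observations pin down the coefficients.

x^3 - 3*x^2 + 3*y^2 + 3*z^2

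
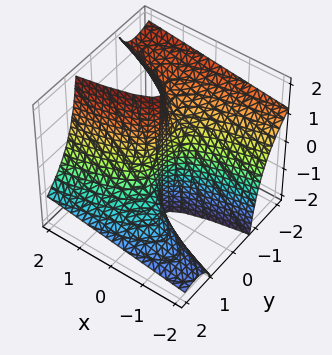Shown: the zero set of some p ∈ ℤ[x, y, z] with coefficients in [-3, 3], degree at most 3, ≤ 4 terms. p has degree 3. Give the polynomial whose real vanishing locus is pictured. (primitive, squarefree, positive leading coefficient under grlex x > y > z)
2*y^3 + 3*y^2*z - 2*x

1. Degree: no degree-2 surface has this shape, so deg p = 3.
2. Checking where it meets the axes: it meets the x-axis at x = 0 (among the integer gridlines); it crosses the y-axis at the gridline y = 0.
3. Matching integer coefficients to the picture gives p. Check: (0, 0, -2) on the z-axis lies on the surface, and p(0, 0, -2) = 0. ✓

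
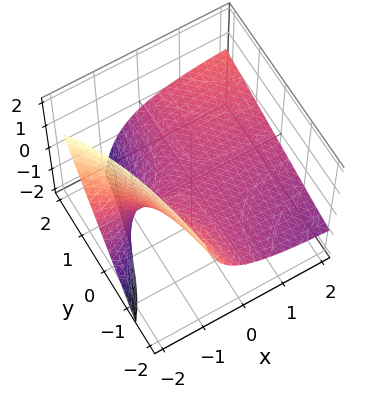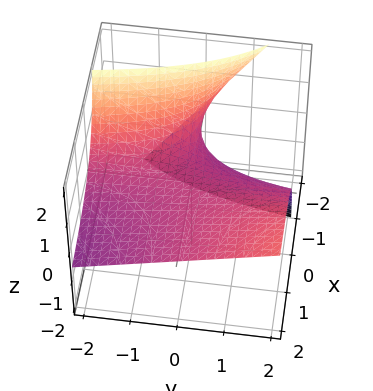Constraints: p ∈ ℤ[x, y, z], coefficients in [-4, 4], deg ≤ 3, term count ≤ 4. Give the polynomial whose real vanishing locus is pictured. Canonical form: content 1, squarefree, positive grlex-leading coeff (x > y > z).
x*y - 2*x*z - 3*z

(a) deg p = 2. A generic line meets the surface in up to 2 points.
(b) Checking where it meets the axes: it crosses the z-axis at the gridline z = 0; the visible x-axis segment lies entirely on the surface.
(c) Together with the visible shape, these determine p as stated. Check: (0, -1, 0) on the y-axis lies on the surface, and p(0, -1, 0) = 0. ✓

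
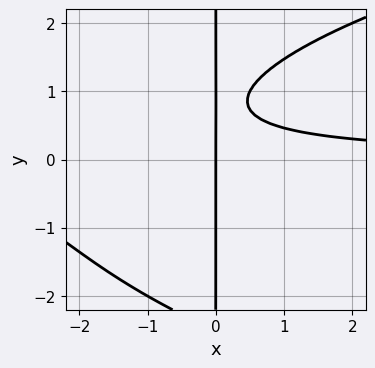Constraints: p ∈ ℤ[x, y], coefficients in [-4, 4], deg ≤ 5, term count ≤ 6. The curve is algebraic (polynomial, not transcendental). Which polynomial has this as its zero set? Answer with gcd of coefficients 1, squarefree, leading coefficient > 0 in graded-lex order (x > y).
1. The degree is 4 — the shape is more complex than any degree-3 curve.
2. Against the integer gridlines: the visible y-axis segment lies entirely on the curve; it meets the x-axis at x = 0 (among the integer gridlines).
3. The integer polynomial consistent with all of this is the stated p.

x*y^3 - 2*x^2*y + x*y^2 - 3*x*y + 2*x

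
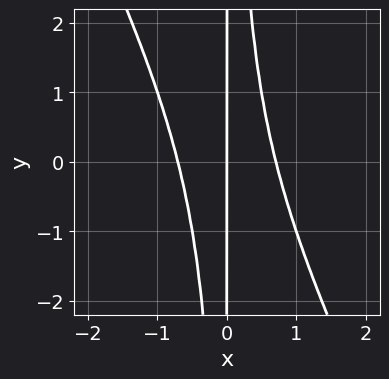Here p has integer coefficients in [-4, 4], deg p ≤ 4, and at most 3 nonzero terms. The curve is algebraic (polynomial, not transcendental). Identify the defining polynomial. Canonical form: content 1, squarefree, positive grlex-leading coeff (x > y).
(a) deg p = 3. The shape is more complex than any degree-2 curve.
(b) Reading off the gridlines: it meets the x-axis at x = 0 (among the integer gridlines); every point of the y-axis in the box is on the curve.
(c) Assembling these constraints gives the stated polynomial.

2*x^3 + x^2*y - x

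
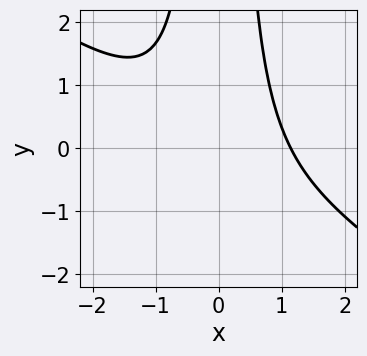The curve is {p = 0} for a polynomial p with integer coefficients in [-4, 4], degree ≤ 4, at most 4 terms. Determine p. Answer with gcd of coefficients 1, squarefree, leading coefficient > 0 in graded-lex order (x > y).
First, degree: no degree-2 curve has this shape, so deg p = 3.
Then, observable constraints: the curve avoids every integer y-axis point in the box.
Finally, solving for integer coefficients yields p as stated.

2*x^3 + 3*x^2*y - 3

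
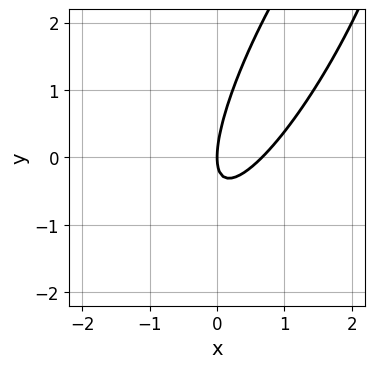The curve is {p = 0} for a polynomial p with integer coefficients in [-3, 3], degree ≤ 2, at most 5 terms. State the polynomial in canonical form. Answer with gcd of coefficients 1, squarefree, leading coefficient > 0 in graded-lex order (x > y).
First, deg p = 2. No degree-1 curve has this shape.
Then, checking where it meets the axes: it meets the y-axis at y = 0 (among the integer gridlines); it crosses the x-axis at the gridline x = 0.
Finally, together with the visible shape, these determine p as stated.

3*x^2 - 3*x*y + y^2 - 2*x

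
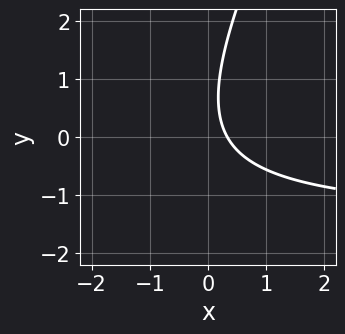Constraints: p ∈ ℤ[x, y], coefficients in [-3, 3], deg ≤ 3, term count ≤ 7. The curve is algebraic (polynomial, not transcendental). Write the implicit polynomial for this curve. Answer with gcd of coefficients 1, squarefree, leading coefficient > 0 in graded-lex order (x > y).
(a) deg p = 2.
(b) Reading off the gridlines: the curve avoids every integer y-axis point in the box.
(c) Matching integer coefficients to the picture gives p.

2*x*y - y^2 + 3*x + y - 1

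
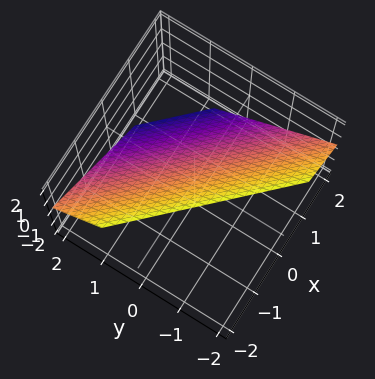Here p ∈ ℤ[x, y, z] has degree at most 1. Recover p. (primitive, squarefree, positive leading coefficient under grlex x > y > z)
deg p = 1. The surface is flat (a plane).
Solving for integer coefficients yields p as stated.

3*x + 3*y + 3*z - 2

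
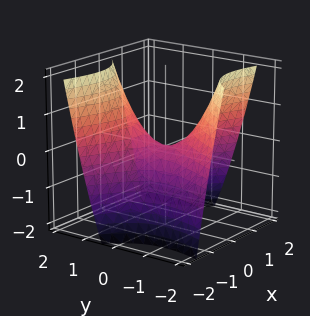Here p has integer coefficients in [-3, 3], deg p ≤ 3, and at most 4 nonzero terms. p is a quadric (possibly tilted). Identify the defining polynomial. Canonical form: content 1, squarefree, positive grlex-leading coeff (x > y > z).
(a) The degree is 2 — a generic line meets the surface in up to 2 points.
(b) From the visible intercepts: it crosses the z-axis at the gridline z = 0; it crosses the x-axis at the gridline x = 0.
(c) Solving for integer coefficients yields p as stated.

2*x^2 + 3*x*y - 2*y^2 + 3*z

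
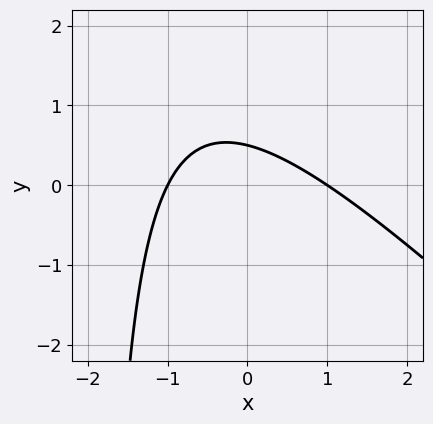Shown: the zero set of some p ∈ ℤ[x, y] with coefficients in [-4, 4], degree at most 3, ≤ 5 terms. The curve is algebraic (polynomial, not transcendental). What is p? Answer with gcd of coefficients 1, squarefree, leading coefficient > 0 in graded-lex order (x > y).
The degree is 2 — the shape is more complex than any degree-1 curve.
Against the integer gridlines: the x-axis gridline crossings are at x ∈ {-1, 1}.
Together with the visible shape, these determine p as stated.

x^2 + x*y + 2*y - 1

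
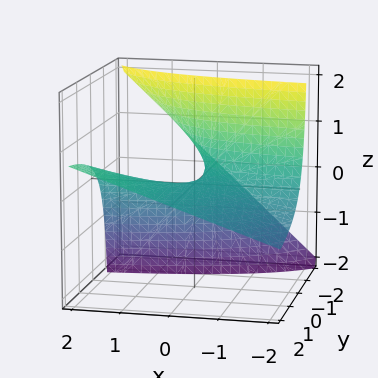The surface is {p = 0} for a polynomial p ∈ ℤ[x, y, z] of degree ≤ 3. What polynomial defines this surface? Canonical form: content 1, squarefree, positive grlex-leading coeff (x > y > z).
First, degree: a generic line meets the surface in up to 2 points, so deg p = 2.
Then, checking where it meets the axes: the visible x-axis segment lies entirely on the surface; one z-axis crossing is at z = 0; the visible y-axis segment lies entirely on the surface.
Finally, putting this together gives p.

x*y - 2*y*z - 2*z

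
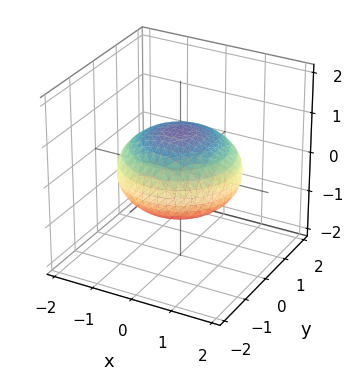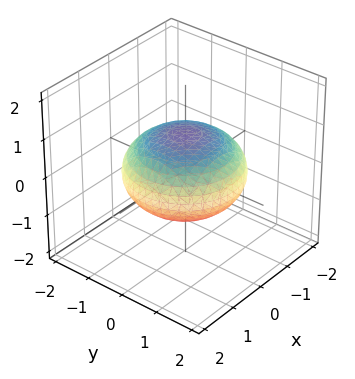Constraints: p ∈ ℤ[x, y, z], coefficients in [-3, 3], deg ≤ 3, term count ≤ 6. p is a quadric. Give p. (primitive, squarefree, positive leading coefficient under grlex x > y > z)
x^2 + y^2 + 2*z^2 - 2

First, degree: a closed, bounded, convex surface; a quadric, so deg p = 2.
Then, symmetries: every cross-section ⟂ z is a circle, so x, y appear only via x² + y²; it's symmetric under z → −z, forcing even powers of z.
Next, reading off the gridlines: among the integer gridlines, it crosses the z-axis at z ∈ {-1, 1}; a circular section at z = 0 has radius between 1 and 2.
Finally, putting this together gives p.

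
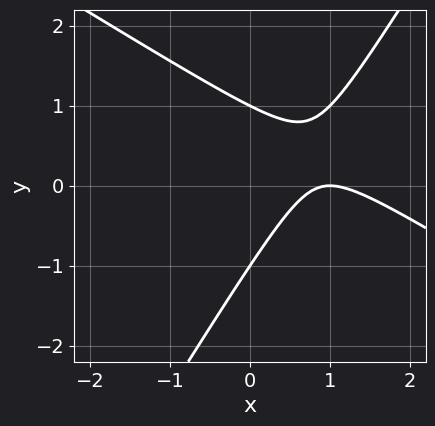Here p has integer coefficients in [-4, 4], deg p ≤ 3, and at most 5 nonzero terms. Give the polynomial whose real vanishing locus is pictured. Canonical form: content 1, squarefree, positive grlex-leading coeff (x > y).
1. deg p = 2. The shape is more complex than any degree-1 curve.
2. From the visible intercepts: one x-axis crossing is at x = 1; the y-axis gridline crossings are at y ∈ {-1, 1}.
3. Putting this together gives p.

x^2 + x*y - y^2 - 2*x + 1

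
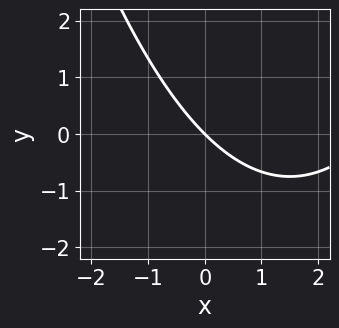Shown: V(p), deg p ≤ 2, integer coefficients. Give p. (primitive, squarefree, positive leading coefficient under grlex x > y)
x^2 - 3*x - 3*y

First, the degree is 2 — a generic line meets the curve in up to 2 points.
Next, against the integer gridlines: it meets the y-axis at y = 0 (among the integer gridlines); one x-axis crossing is at x = 0.
Finally, assembling these constraints gives the stated polynomial.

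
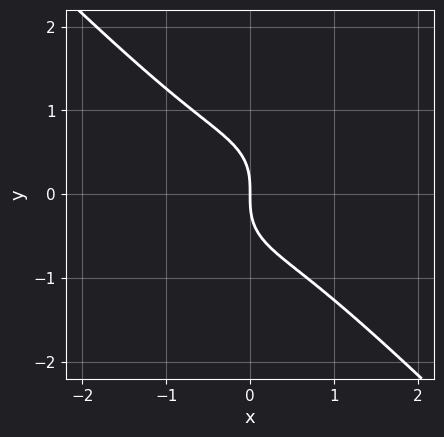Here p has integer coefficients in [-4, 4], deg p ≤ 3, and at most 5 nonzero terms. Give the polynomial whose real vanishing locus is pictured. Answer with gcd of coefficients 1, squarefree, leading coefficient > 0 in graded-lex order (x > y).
x^3 + y^3 + x

(a) Degree: no degree-2 curve has this shape, so deg p = 3.
(b) From the visible intercepts: one y-axis crossing is at y = 0; it meets the x-axis at x = 0 (among the integer gridlines).
(c) The integer polynomial consistent with all of this is the stated p.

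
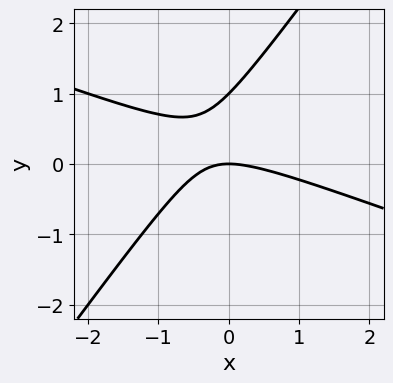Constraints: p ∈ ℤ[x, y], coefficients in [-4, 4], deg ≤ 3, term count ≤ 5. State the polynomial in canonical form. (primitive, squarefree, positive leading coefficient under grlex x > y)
x^2 + 2*x*y - 2*y^2 + 2*y

1. Degree: no degree-1 curve has this shape, so deg p = 2.
2. From the axis intercepts and sections: the y-axis gridline crossings are at y ∈ {0, 1}; one x-axis crossing is at x = 0.
3. Putting this together gives p.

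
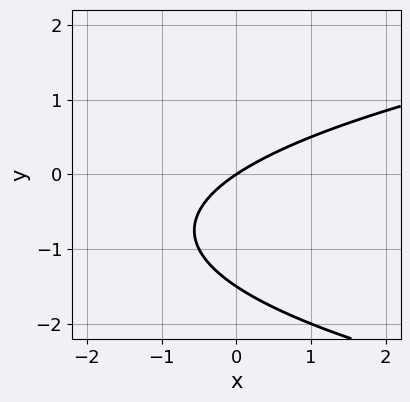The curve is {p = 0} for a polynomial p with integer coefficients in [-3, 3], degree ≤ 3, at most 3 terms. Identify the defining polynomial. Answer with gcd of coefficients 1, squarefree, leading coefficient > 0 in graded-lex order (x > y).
2*y^2 - 2*x + 3*y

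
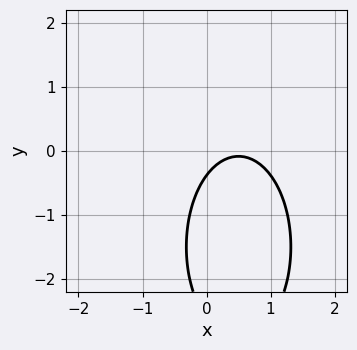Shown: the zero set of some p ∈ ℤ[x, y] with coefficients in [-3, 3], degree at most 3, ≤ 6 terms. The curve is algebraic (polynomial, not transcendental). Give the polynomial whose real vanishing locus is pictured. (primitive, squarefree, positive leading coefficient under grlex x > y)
(a) Degree: the shape is more complex than any degree-1 curve, so deg p = 2.
(b) Against the integer gridlines: no x-intercept at any integer in the box.
(c) Putting this together gives p.

3*x^2 + y^2 - 3*x + 3*y + 1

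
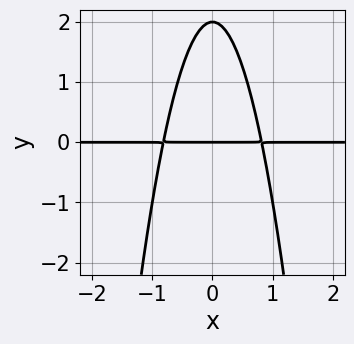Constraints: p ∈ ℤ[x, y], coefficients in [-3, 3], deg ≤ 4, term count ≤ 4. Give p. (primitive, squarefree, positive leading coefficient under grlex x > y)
3*x^2*y + y^2 - 2*y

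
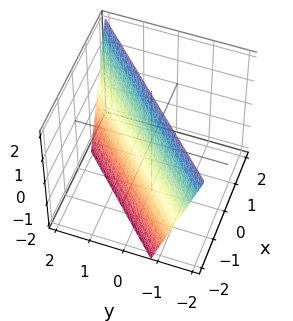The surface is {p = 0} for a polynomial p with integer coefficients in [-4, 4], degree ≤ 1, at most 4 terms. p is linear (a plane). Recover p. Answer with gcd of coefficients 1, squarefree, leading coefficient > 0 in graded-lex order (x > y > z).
3*x - 3*y - z + 2

The degree is 1 — every cross-section is a straight line — this is a plane.
Reading off the gridlines: it meets the z-axis at z = 2 (among the integer gridlines).
The integer polynomial consistent with all of this is the stated p.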